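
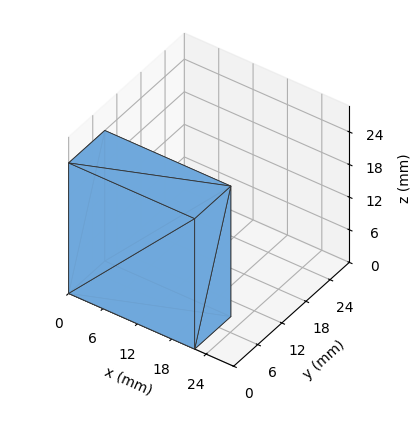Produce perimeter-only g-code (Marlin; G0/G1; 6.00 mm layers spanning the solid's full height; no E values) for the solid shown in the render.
Reading the render: the shape is a rectangular box, roughly 22 × 9 mm footprint and 24 mm tall (dimensions read to the nearest mm from the axis ticks). For the g-code, the solid's height is divided into equal slices at the stated Δz and each level perimeter traced with G1 moves after a G0 lift.

; perimeter-only toolpath
G21 ; units = mm
G90 ; absolute positioning
G28 ; home
; layer 1
G0 Z6.00
G0 X0.00 Y0.00
G1 X22.00 Y0.00
G1 X22.00 Y9.00
G1 X0.00 Y9.00
G1 X0.00 Y0.00
; layer 2
G0 Z12.00
G0 X0.00 Y0.00
G1 X22.00 Y0.00
G1 X22.00 Y9.00
G1 X0.00 Y9.00
G1 X0.00 Y0.00
; layer 3
G0 Z18.00
G0 X0.00 Y0.00
G1 X22.00 Y0.00
G1 X22.00 Y9.00
G1 X0.00 Y9.00
G1 X0.00 Y0.00
; layer 4
G0 Z24.00
G0 X0.00 Y0.00
G1 X22.00 Y0.00
G1 X22.00 Y9.00
G1 X0.00 Y9.00
G1 X0.00 Y0.00
M2 ; end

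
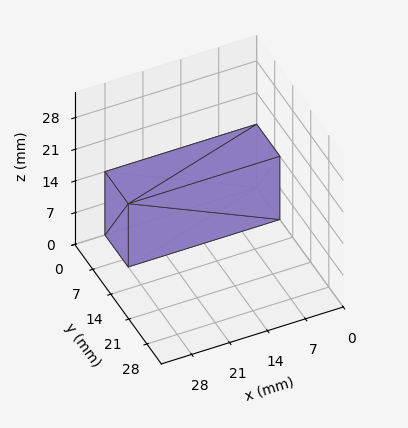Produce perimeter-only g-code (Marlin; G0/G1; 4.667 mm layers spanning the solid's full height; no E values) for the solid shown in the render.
Reading the render: the shape is a rectangular box, roughly 28 × 9 mm footprint and 14 mm tall (dimensions read to the nearest mm from the axis ticks). For the g-code, the solid's height is divided into equal slices at the stated Δz and each level perimeter traced with G1 moves after a G0 lift.

; perimeter-only toolpath
G21 ; units = mm
G90 ; absolute positioning
G28 ; home
; layer 1
G0 Z4.667
G0 X0.000 Y0.000
G1 X28.000 Y0.000
G1 X28.000 Y9.000
G1 X0.000 Y9.000
G1 X0.000 Y0.000
; layer 2
G0 Z9.333
G0 X0.000 Y0.000
G1 X28.000 Y0.000
G1 X28.000 Y9.000
G1 X0.000 Y9.000
G1 X0.000 Y0.000
; layer 3
G0 Z14.000
G0 X0.000 Y0.000
G1 X28.000 Y0.000
G1 X28.000 Y9.000
G1 X0.000 Y9.000
G1 X0.000 Y0.000
M2 ; end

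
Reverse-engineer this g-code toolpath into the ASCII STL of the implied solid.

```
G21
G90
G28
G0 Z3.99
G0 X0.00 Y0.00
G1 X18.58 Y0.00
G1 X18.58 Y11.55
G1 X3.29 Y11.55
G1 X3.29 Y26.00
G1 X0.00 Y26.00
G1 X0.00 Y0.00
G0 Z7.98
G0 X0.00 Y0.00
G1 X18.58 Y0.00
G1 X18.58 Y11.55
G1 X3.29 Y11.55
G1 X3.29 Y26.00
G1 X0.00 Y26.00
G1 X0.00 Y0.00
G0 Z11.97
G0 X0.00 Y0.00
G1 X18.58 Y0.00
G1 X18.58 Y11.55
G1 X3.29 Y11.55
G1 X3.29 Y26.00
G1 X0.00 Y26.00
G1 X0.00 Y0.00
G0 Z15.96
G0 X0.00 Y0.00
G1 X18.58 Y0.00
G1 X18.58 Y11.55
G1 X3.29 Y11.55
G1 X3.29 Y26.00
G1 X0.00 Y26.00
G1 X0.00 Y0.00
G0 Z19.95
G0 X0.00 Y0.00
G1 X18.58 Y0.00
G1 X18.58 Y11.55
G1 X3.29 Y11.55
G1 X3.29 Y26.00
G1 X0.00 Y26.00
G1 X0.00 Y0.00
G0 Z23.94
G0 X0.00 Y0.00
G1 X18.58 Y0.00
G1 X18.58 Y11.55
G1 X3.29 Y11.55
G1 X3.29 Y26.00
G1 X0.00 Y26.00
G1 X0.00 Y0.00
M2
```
solid part
  facet normal 0.0000 0.0000 -1.0000
    outer loop
      vertex 18.58 11.55 0.00
      vertex 18.58 0.00 0.00
      vertex 0.00 0.00 0.00
    endloop
  endfacet
  facet normal 0.0000 0.0000 -1.0000
    outer loop
      vertex 3.29 11.55 0.00
      vertex 18.58 11.55 0.00
      vertex 0.00 0.00 0.00
    endloop
  endfacet
  facet normal 0.0000 0.0000 -1.0000
    outer loop
      vertex 3.29 26.00 0.00
      vertex 3.29 11.55 0.00
      vertex 0.00 0.00 0.00
    endloop
  endfacet
  facet normal 0.0000 0.0000 -1.0000
    outer loop
      vertex 0.00 26.00 0.00
      vertex 3.29 26.00 0.00
      vertex 0.00 0.00 0.00
    endloop
  endfacet
  facet normal 0.0000 0.0000 1.0000
    outer loop
      vertex 0.00 0.00 23.94
      vertex 18.58 0.00 23.94
      vertex 18.58 11.55 23.94
    endloop
  endfacet
  facet normal 0.0000 0.0000 1.0000
    outer loop
      vertex 0.00 0.00 23.94
      vertex 18.58 11.55 23.94
      vertex 3.29 11.55 23.94
    endloop
  endfacet
  facet normal 0.0000 0.0000 1.0000
    outer loop
      vertex 0.00 0.00 23.94
      vertex 3.29 11.55 23.94
      vertex 3.29 26.00 23.94
    endloop
  endfacet
  facet normal 0.0000 0.0000 1.0000
    outer loop
      vertex 0.00 0.00 23.94
      vertex 3.29 26.00 23.94
      vertex 0.00 26.00 23.94
    endloop
  endfacet
  facet normal 0.0000 -1.0000 0.0000
    outer loop
      vertex 0.00 0.00 0.00
      vertex 18.58 0.00 0.00
      vertex 18.58 0.00 23.94
    endloop
  endfacet
  facet normal 0.0000 -1.0000 0.0000
    outer loop
      vertex 0.00 0.00 0.00
      vertex 18.58 0.00 23.94
      vertex 0.00 0.00 23.94
    endloop
  endfacet
  facet normal 1.0000 0.0000 0.0000
    outer loop
      vertex 18.58 0.00 0.00
      vertex 18.58 11.55 0.00
      vertex 18.58 11.55 23.94
    endloop
  endfacet
  facet normal 1.0000 0.0000 0.0000
    outer loop
      vertex 18.58 0.00 0.00
      vertex 18.58 11.55 23.94
      vertex 18.58 0.00 23.94
    endloop
  endfacet
  facet normal 0.0000 1.0000 0.0000
    outer loop
      vertex 18.58 11.55 0.00
      vertex 3.29 11.55 0.00
      vertex 3.29 11.55 23.94
    endloop
  endfacet
  facet normal 0.0000 1.0000 0.0000
    outer loop
      vertex 18.58 11.55 0.00
      vertex 3.29 11.55 23.94
      vertex 18.58 11.55 23.94
    endloop
  endfacet
  facet normal 1.0000 0.0000 0.0000
    outer loop
      vertex 3.29 11.55 0.00
      vertex 3.29 26.00 0.00
      vertex 3.29 26.00 23.94
    endloop
  endfacet
  facet normal 1.0000 0.0000 0.0000
    outer loop
      vertex 3.29 11.55 0.00
      vertex 3.29 26.00 23.94
      vertex 3.29 11.55 23.94
    endloop
  endfacet
  facet normal 0.0000 1.0000 0.0000
    outer loop
      vertex 3.29 26.00 0.00
      vertex 0.00 26.00 0.00
      vertex 0.00 26.00 23.94
    endloop
  endfacet
  facet normal 0.0000 1.0000 0.0000
    outer loop
      vertex 3.29 26.00 0.00
      vertex 0.00 26.00 23.94
      vertex 3.29 26.00 23.94
    endloop
  endfacet
  facet normal -1.0000 0.0000 0.0000
    outer loop
      vertex 0.00 26.00 0.00
      vertex 0.00 0.00 0.00
      vertex 0.00 0.00 23.94
    endloop
  endfacet
  facet normal -1.0000 0.0000 0.0000
    outer loop
      vertex 0.00 26.00 0.00
      vertex 0.00 0.00 23.94
      vertex 0.00 26.00 23.94
    endloop
  endfacet
endsolid part

The G0 Z moves step by Δz≈3.99 mm. Every layer's G1 loop is the same polygon, so the solid is a straight extrusion of it from z=0 to z≈23.9. Closing with flat bottom and top caps and triangulating gives 20 facets — an L-shaped prism: outer 18.6 × 26 mm, arm thicknesses ≈ 11.6 mm (horizontal) and 3.29 mm (vertical), extruded 23.9 mm in z.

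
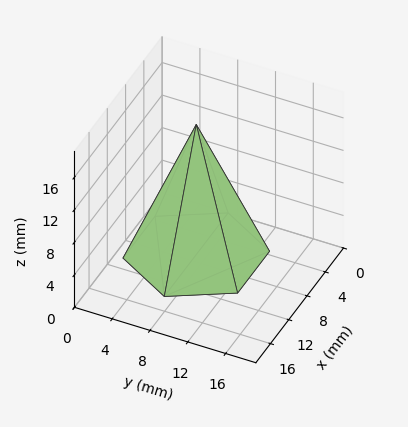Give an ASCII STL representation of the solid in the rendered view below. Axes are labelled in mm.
Reading the render: the shape is a regular 6-sided pyramid, base circumscribed radius ≈ 7 mm, apex at z ≈ 16 mm (dimensions read to the nearest mm from the axis ticks). For the STL, each face is triangulated and given an outward normal.

solid part
  facet normal 0.0000 0.0000 -1.0000
    outer loop
      vertex 3.500 13.062 0.000
      vertex 10.500 13.062 0.000
      vertex 14.000 7.000 0.000
    endloop
  endfacet
  facet normal 0.0000 0.0000 -1.0000
    outer loop
      vertex 0.000 7.000 0.000
      vertex 3.500 13.062 0.000
      vertex 14.000 7.000 0.000
    endloop
  endfacet
  facet normal 0.0000 0.0000 -1.0000
    outer loop
      vertex 3.500 0.938 0.000
      vertex 0.000 7.000 0.000
      vertex 14.000 7.000 0.000
    endloop
  endfacet
  facet normal 0.0000 0.0000 -1.0000
    outer loop
      vertex 10.500 0.938 0.000
      vertex 3.500 0.938 0.000
      vertex 14.000 7.000 0.000
    endloop
  endfacet
  facet normal 0.8098 0.4676 0.3543
    outer loop
      vertex 14.000 7.000 0.000
      vertex 10.500 13.062 0.000
      vertex 7.000 7.000 16.000
    endloop
  endfacet
  facet normal 0.0000 0.9351 0.3543
    outer loop
      vertex 10.500 13.062 0.000
      vertex 3.500 13.062 0.000
      vertex 7.000 7.000 16.000
    endloop
  endfacet
  facet normal -0.8098 0.4676 0.3543
    outer loop
      vertex 3.500 13.062 0.000
      vertex 0.000 7.000 0.000
      vertex 7.000 7.000 16.000
    endloop
  endfacet
  facet normal -0.8098 -0.4676 0.3543
    outer loop
      vertex 0.000 7.000 0.000
      vertex 3.500 0.938 0.000
      vertex 7.000 7.000 16.000
    endloop
  endfacet
  facet normal 0.0000 -0.9351 0.3543
    outer loop
      vertex 3.500 0.938 0.000
      vertex 10.500 0.938 0.000
      vertex 7.000 7.000 16.000
    endloop
  endfacet
  facet normal 0.8098 -0.4676 0.3543
    outer loop
      vertex 10.500 0.938 0.000
      vertex 14.000 7.000 0.000
      vertex 7.000 7.000 16.000
    endloop
  endfacet
endsolid part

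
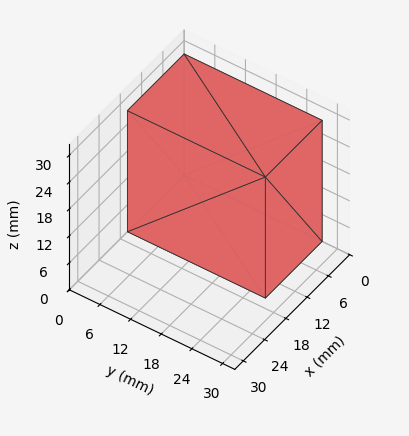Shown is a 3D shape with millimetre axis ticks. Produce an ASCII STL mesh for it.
Reading the render: the shape is a rectangular box, roughly 16 × 27 mm footprint and 27 mm tall (dimensions read to the nearest mm from the axis ticks). For the STL, each face is triangulated and given an outward normal.

solid part
  facet normal 0.0000 0.0000 -1.0000
    outer loop
      vertex 16.0 27.0 0.0
      vertex 16.0 0.0 0.0
      vertex 0.0 0.0 0.0
    endloop
  endfacet
  facet normal 0.0000 0.0000 -1.0000
    outer loop
      vertex 0.0 27.0 0.0
      vertex 16.0 27.0 0.0
      vertex 0.0 0.0 0.0
    endloop
  endfacet
  facet normal 0.0000 0.0000 1.0000
    outer loop
      vertex 0.0 0.0 27.0
      vertex 16.0 0.0 27.0
      vertex 16.0 27.0 27.0
    endloop
  endfacet
  facet normal 0.0000 0.0000 1.0000
    outer loop
      vertex 0.0 0.0 27.0
      vertex 16.0 27.0 27.0
      vertex 0.0 27.0 27.0
    endloop
  endfacet
  facet normal 0.0000 -1.0000 0.0000
    outer loop
      vertex 0.0 0.0 0.0
      vertex 16.0 0.0 0.0
      vertex 16.0 0.0 27.0
    endloop
  endfacet
  facet normal 0.0000 -1.0000 0.0000
    outer loop
      vertex 0.0 0.0 0.0
      vertex 16.0 0.0 27.0
      vertex 0.0 0.0 27.0
    endloop
  endfacet
  facet normal 0.0000 1.0000 0.0000
    outer loop
      vertex 16.0 27.0 27.0
      vertex 16.0 27.0 0.0
      vertex 0.0 27.0 0.0
    endloop
  endfacet
  facet normal 0.0000 1.0000 0.0000
    outer loop
      vertex 0.0 27.0 27.0
      vertex 16.0 27.0 27.0
      vertex 0.0 27.0 0.0
    endloop
  endfacet
  facet normal -1.0000 0.0000 0.0000
    outer loop
      vertex 0.0 27.0 27.0
      vertex 0.0 27.0 0.0
      vertex 0.0 0.0 0.0
    endloop
  endfacet
  facet normal -1.0000 0.0000 0.0000
    outer loop
      vertex 0.0 0.0 27.0
      vertex 0.0 27.0 27.0
      vertex 0.0 0.0 0.0
    endloop
  endfacet
  facet normal 1.0000 0.0000 0.0000
    outer loop
      vertex 16.0 0.0 0.0
      vertex 16.0 27.0 0.0
      vertex 16.0 27.0 27.0
    endloop
  endfacet
  facet normal 1.0000 0.0000 0.0000
    outer loop
      vertex 16.0 0.0 0.0
      vertex 16.0 27.0 27.0
      vertex 16.0 0.0 27.0
    endloop
  endfacet
endsolid part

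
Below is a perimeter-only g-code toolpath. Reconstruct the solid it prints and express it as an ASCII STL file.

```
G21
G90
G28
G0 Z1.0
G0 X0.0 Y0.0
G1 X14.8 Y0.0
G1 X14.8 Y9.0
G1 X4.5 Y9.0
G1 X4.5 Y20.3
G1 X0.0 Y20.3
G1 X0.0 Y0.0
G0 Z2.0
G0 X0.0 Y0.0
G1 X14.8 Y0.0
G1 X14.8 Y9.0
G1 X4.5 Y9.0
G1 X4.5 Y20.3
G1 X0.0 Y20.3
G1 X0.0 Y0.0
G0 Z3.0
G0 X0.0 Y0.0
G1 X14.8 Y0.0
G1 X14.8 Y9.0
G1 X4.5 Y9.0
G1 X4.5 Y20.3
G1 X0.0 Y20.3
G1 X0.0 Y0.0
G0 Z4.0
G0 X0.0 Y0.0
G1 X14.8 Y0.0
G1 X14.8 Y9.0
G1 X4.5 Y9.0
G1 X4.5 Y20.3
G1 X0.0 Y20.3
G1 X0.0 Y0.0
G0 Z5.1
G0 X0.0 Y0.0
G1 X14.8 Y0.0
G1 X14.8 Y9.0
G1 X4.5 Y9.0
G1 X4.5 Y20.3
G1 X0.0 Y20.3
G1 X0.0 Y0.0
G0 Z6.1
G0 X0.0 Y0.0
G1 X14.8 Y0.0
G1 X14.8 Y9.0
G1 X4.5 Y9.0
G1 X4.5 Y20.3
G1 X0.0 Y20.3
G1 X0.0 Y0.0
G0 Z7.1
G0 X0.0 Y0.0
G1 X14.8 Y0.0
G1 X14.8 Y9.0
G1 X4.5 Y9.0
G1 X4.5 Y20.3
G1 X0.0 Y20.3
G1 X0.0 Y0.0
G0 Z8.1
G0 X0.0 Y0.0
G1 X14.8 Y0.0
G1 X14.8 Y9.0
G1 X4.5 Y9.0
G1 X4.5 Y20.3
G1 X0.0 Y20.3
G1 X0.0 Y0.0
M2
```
solid part
  facet normal 0.0000 0.0000 -1.0000
    outer loop
      vertex 14.8 9.0 0.0
      vertex 14.8 0.0 0.0
      vertex 0.0 0.0 0.0
    endloop
  endfacet
  facet normal 0.0000 0.0000 -1.0000
    outer loop
      vertex 4.5 9.0 0.0
      vertex 14.8 9.0 0.0
      vertex 0.0 0.0 0.0
    endloop
  endfacet
  facet normal 0.0000 0.0000 -1.0000
    outer loop
      vertex 4.5 20.3 0.0
      vertex 4.5 9.0 0.0
      vertex 0.0 0.0 0.0
    endloop
  endfacet
  facet normal 0.0000 0.0000 -1.0000
    outer loop
      vertex 0.0 20.3 0.0
      vertex 4.5 20.3 0.0
      vertex 0.0 0.0 0.0
    endloop
  endfacet
  facet normal 0.0000 0.0000 1.0000
    outer loop
      vertex 0.0 0.0 8.1
      vertex 14.8 0.0 8.1
      vertex 14.8 9.0 8.1
    endloop
  endfacet
  facet normal 0.0000 0.0000 1.0000
    outer loop
      vertex 0.0 0.0 8.1
      vertex 14.8 9.0 8.1
      vertex 4.5 9.0 8.1
    endloop
  endfacet
  facet normal 0.0000 0.0000 1.0000
    outer loop
      vertex 0.0 0.0 8.1
      vertex 4.5 9.0 8.1
      vertex 4.5 20.3 8.1
    endloop
  endfacet
  facet normal 0.0000 0.0000 1.0000
    outer loop
      vertex 0.0 0.0 8.1
      vertex 4.5 20.3 8.1
      vertex 0.0 20.3 8.1
    endloop
  endfacet
  facet normal 0.0000 -1.0000 0.0000
    outer loop
      vertex 0.0 0.0 0.0
      vertex 14.8 0.0 0.0
      vertex 14.8 0.0 8.1
    endloop
  endfacet
  facet normal 0.0000 -1.0000 0.0000
    outer loop
      vertex 0.0 0.0 0.0
      vertex 14.8 0.0 8.1
      vertex 0.0 0.0 8.1
    endloop
  endfacet
  facet normal 1.0000 0.0000 0.0000
    outer loop
      vertex 14.8 0.0 0.0
      vertex 14.8 9.0 0.0
      vertex 14.8 9.0 8.1
    endloop
  endfacet
  facet normal 1.0000 0.0000 0.0000
    outer loop
      vertex 14.8 0.0 0.0
      vertex 14.8 9.0 8.1
      vertex 14.8 0.0 8.1
    endloop
  endfacet
  facet normal 0.0000 1.0000 0.0000
    outer loop
      vertex 14.8 9.0 0.0
      vertex 4.5 9.0 0.0
      vertex 4.5 9.0 8.1
    endloop
  endfacet
  facet normal 0.0000 1.0000 0.0000
    outer loop
      vertex 14.8 9.0 0.0
      vertex 4.5 9.0 8.1
      vertex 14.8 9.0 8.1
    endloop
  endfacet
  facet normal 1.0000 0.0000 0.0000
    outer loop
      vertex 4.5 9.0 0.0
      vertex 4.5 20.3 0.0
      vertex 4.5 20.3 8.1
    endloop
  endfacet
  facet normal 1.0000 0.0000 0.0000
    outer loop
      vertex 4.5 9.0 0.0
      vertex 4.5 20.3 8.1
      vertex 4.5 9.0 8.1
    endloop
  endfacet
  facet normal 0.0000 1.0000 0.0000
    outer loop
      vertex 4.5 20.3 0.0
      vertex 0.0 20.3 0.0
      vertex 0.0 20.3 8.1
    endloop
  endfacet
  facet normal 0.0000 1.0000 0.0000
    outer loop
      vertex 4.5 20.3 0.0
      vertex 0.0 20.3 8.1
      vertex 4.5 20.3 8.1
    endloop
  endfacet
  facet normal -1.0000 0.0000 0.0000
    outer loop
      vertex 0.0 20.3 0.0
      vertex 0.0 0.0 0.0
      vertex 0.0 0.0 8.1
    endloop
  endfacet
  facet normal -1.0000 0.0000 0.0000
    outer loop
      vertex 0.0 20.3 0.0
      vertex 0.0 0.0 8.1
      vertex 0.0 20.3 8.1
    endloop
  endfacet
endsolid part

The G0 Z moves step by Δz≈1.0 mm. Every layer's G1 loop is the same polygon, so the solid is a straight extrusion of it from z=0 to z≈8.1. Closing with flat bottom and top caps and triangulating gives 20 facets — an L-shaped prism: outer 14.8 × 20.3 mm, arm thicknesses ≈ 9 mm (horizontal) and 4.5 mm (vertical), extruded 8.1 mm in z.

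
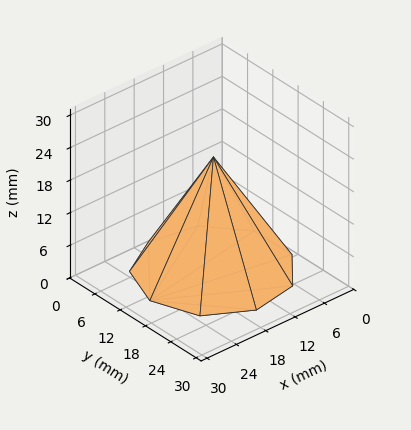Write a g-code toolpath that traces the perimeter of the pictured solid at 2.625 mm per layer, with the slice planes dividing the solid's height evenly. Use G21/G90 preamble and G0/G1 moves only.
Reading the render: the shape is a regular 9-sided pyramid, base circumscribed radius ≈ 13 mm, apex at z ≈ 21 mm (dimensions read to the nearest mm from the axis ticks). For the g-code, the solid's height is divided into equal slices at the stated Δz and each level perimeter traced with G1 moves after a G0 lift.

; perimeter-only toolpath
G21 ; units = mm
G90 ; absolute positioning
G28 ; home
; layer 1
G0 Z2.625
G0 X24.375 Y13.000
G1 X21.714 Y20.312
G1 X14.975 Y24.203
G1 X7.312 Y22.851
G1 X2.311 Y16.890
G1 X2.311 Y9.110
G1 X7.312 Y3.149
G1 X14.975 Y1.797
G1 X21.714 Y5.689
G1 X24.375 Y13.000
; layer 2
G0 Z5.250
G0 X22.750 Y13.000
G1 X20.469 Y19.267
G1 X14.693 Y22.602
G1 X8.125 Y21.444
G1 X3.838 Y16.335
G1 X3.838 Y9.665
G1 X8.125 Y4.556
G1 X14.693 Y3.398
G1 X20.469 Y6.733
G1 X22.750 Y13.000
; layer 3
G0 Z7.875
G0 X21.125 Y13.000
G1 X19.224 Y18.223
G1 X14.411 Y21.002
G1 X8.938 Y20.036
G1 X5.365 Y15.779
G1 X5.365 Y10.221
G1 X8.938 Y5.964
G1 X14.411 Y4.998
G1 X19.224 Y7.777
G1 X21.125 Y13.000
; layer 4
G0 Z10.500
G0 X19.500 Y13.000
G1 X17.980 Y17.178
G1 X14.128 Y19.401
G1 X9.750 Y18.629
G1 X6.892 Y15.223
G1 X6.892 Y10.777
G1 X9.750 Y7.371
G1 X14.128 Y6.598
G1 X17.980 Y8.822
G1 X19.500 Y13.000
; layer 5
G0 Z13.125
G0 X17.875 Y13.000
G1 X16.735 Y16.134
G1 X13.846 Y17.801
G1 X10.562 Y17.222
G1 X8.419 Y14.667
G1 X8.419 Y11.333
G1 X10.562 Y8.778
G1 X13.846 Y8.199
G1 X16.735 Y9.867
G1 X17.875 Y13.000
; layer 6
G0 Z15.750
G0 X16.250 Y13.000
G1 X15.490 Y15.089
G1 X13.564 Y16.201
G1 X11.375 Y15.814
G1 X9.946 Y14.111
G1 X9.946 Y11.889
G1 X11.375 Y10.185
G1 X13.564 Y9.799
G1 X15.490 Y10.911
G1 X16.250 Y13.000
; layer 7
G0 Z18.375
G0 X14.625 Y13.000
G1 X14.245 Y14.044
G1 X13.282 Y14.600
G1 X12.188 Y14.407
G1 X11.473 Y13.556
G1 X11.473 Y12.444
G1 X12.188 Y11.593
G1 X13.282 Y11.400
G1 X14.245 Y11.956
G1 X14.625 Y13.000
M2 ; end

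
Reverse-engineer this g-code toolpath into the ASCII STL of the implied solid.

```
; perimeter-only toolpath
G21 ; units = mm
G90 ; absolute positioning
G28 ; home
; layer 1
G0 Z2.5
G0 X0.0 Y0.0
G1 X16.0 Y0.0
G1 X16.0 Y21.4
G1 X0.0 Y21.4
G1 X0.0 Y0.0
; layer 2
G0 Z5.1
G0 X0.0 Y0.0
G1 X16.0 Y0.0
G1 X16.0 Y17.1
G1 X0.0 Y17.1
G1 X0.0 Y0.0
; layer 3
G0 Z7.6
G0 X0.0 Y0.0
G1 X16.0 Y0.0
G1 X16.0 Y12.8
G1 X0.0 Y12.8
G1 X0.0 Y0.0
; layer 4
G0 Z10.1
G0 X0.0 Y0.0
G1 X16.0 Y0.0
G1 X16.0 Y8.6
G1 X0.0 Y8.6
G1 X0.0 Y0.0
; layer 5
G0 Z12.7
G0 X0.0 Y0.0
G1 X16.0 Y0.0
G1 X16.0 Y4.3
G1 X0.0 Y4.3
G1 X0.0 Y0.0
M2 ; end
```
solid part
  facet normal 0.0000 0.0000 -1.0000
    outer loop
      vertex 16.0 25.7 0.0
      vertex 16.0 0.0 0.0
      vertex 0.0 0.0 0.0
    endloop
  endfacet
  facet normal 0.0000 0.0000 -1.0000
    outer loop
      vertex 0.0 25.7 0.0
      vertex 16.0 25.7 0.0
      vertex 0.0 0.0 0.0
    endloop
  endfacet
  facet normal 0.0000 -1.0000 0.0000
    outer loop
      vertex 0.0 0.0 0.0
      vertex 16.0 0.0 0.0
      vertex 16.0 0.0 15.2
    endloop
  endfacet
  facet normal 0.0000 -1.0000 0.0000
    outer loop
      vertex 0.0 0.0 0.0
      vertex 16.0 0.0 15.2
      vertex 0.0 0.0 15.2
    endloop
  endfacet
  facet normal 0.0000 0.5091 0.8607
    outer loop
      vertex 0.0 0.0 15.2
      vertex 16.0 0.0 15.2
      vertex 16.0 25.7 0.0
    endloop
  endfacet
  facet normal 0.0000 0.5091 0.8607
    outer loop
      vertex 0.0 0.0 15.2
      vertex 16.0 25.7 0.0
      vertex 0.0 25.7 0.0
    endloop
  endfacet
  facet normal -1.0000 0.0000 0.0000
    outer loop
      vertex 0.0 0.0 15.2
      vertex 0.0 25.7 0.0
      vertex 0.0 0.0 0.0
    endloop
  endfacet
  facet normal 1.0000 0.0000 0.0000
    outer loop
      vertex 16.0 0.0 0.0
      vertex 16.0 25.7 0.0
      vertex 16.0 0.0 15.2
    endloop
  endfacet
endsolid part

The G0 Z moves step by Δz≈2.5 mm. The G1 loops shrink linearly with z, so the solid tapers from its base footprint up to z≈15.2. Closing with a flat bottom cap and the tapered top and triangulating gives 8 facets — a wedge (ramp): 16 × 25.7 mm base, rising to 15.2 mm along the y=0 edge and sloping linearly to z=0 at y=25.7.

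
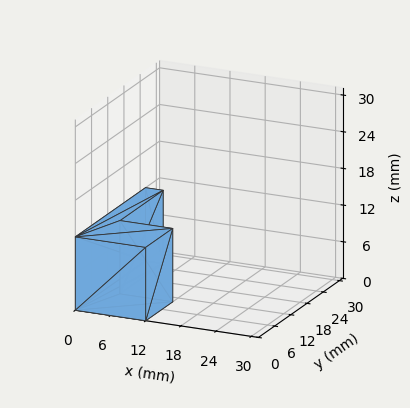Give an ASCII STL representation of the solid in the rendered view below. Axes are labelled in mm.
Reading the render: the shape is an L-shaped prism: outer 12 × 26 mm, arm thicknesses ≈ 10 mm (horizontal) and 3 mm (vertical), extruded 12 mm in z (dimensions read to the nearest mm from the axis ticks). For the STL, each face is triangulated and given an outward normal.

solid part
  facet normal 0.0000 0.0000 -1.0000
    outer loop
      vertex 12.000 10.000 0.000
      vertex 12.000 0.000 0.000
      vertex 0.000 0.000 0.000
    endloop
  endfacet
  facet normal 0.0000 0.0000 -1.0000
    outer loop
      vertex 3.000 10.000 0.000
      vertex 12.000 10.000 0.000
      vertex 0.000 0.000 0.000
    endloop
  endfacet
  facet normal 0.0000 0.0000 -1.0000
    outer loop
      vertex 3.000 26.000 0.000
      vertex 3.000 10.000 0.000
      vertex 0.000 0.000 0.000
    endloop
  endfacet
  facet normal 0.0000 0.0000 -1.0000
    outer loop
      vertex 0.000 26.000 0.000
      vertex 3.000 26.000 0.000
      vertex 0.000 0.000 0.000
    endloop
  endfacet
  facet normal 0.0000 0.0000 1.0000
    outer loop
      vertex 0.000 0.000 12.000
      vertex 12.000 0.000 12.000
      vertex 12.000 10.000 12.000
    endloop
  endfacet
  facet normal 0.0000 0.0000 1.0000
    outer loop
      vertex 0.000 0.000 12.000
      vertex 12.000 10.000 12.000
      vertex 3.000 10.000 12.000
    endloop
  endfacet
  facet normal 0.0000 0.0000 1.0000
    outer loop
      vertex 0.000 0.000 12.000
      vertex 3.000 10.000 12.000
      vertex 3.000 26.000 12.000
    endloop
  endfacet
  facet normal 0.0000 0.0000 1.0000
    outer loop
      vertex 0.000 0.000 12.000
      vertex 3.000 26.000 12.000
      vertex 0.000 26.000 12.000
    endloop
  endfacet
  facet normal 0.0000 -1.0000 0.0000
    outer loop
      vertex 0.000 0.000 0.000
      vertex 12.000 0.000 0.000
      vertex 12.000 0.000 12.000
    endloop
  endfacet
  facet normal 0.0000 -1.0000 0.0000
    outer loop
      vertex 0.000 0.000 0.000
      vertex 12.000 0.000 12.000
      vertex 0.000 0.000 12.000
    endloop
  endfacet
  facet normal 1.0000 0.0000 0.0000
    outer loop
      vertex 12.000 0.000 0.000
      vertex 12.000 10.000 0.000
      vertex 12.000 10.000 12.000
    endloop
  endfacet
  facet normal 1.0000 0.0000 0.0000
    outer loop
      vertex 12.000 0.000 0.000
      vertex 12.000 10.000 12.000
      vertex 12.000 0.000 12.000
    endloop
  endfacet
  facet normal 0.0000 1.0000 0.0000
    outer loop
      vertex 12.000 10.000 0.000
      vertex 3.000 10.000 0.000
      vertex 3.000 10.000 12.000
    endloop
  endfacet
  facet normal 0.0000 1.0000 0.0000
    outer loop
      vertex 12.000 10.000 0.000
      vertex 3.000 10.000 12.000
      vertex 12.000 10.000 12.000
    endloop
  endfacet
  facet normal 1.0000 0.0000 0.0000
    outer loop
      vertex 3.000 10.000 0.000
      vertex 3.000 26.000 0.000
      vertex 3.000 26.000 12.000
    endloop
  endfacet
  facet normal 1.0000 0.0000 0.0000
    outer loop
      vertex 3.000 10.000 0.000
      vertex 3.000 26.000 12.000
      vertex 3.000 10.000 12.000
    endloop
  endfacet
  facet normal 0.0000 1.0000 0.0000
    outer loop
      vertex 3.000 26.000 0.000
      vertex 0.000 26.000 0.000
      vertex 0.000 26.000 12.000
    endloop
  endfacet
  facet normal 0.0000 1.0000 0.0000
    outer loop
      vertex 3.000 26.000 0.000
      vertex 0.000 26.000 12.000
      vertex 3.000 26.000 12.000
    endloop
  endfacet
  facet normal -1.0000 0.0000 0.0000
    outer loop
      vertex 0.000 26.000 0.000
      vertex 0.000 0.000 0.000
      vertex 0.000 0.000 12.000
    endloop
  endfacet
  facet normal -1.0000 0.0000 0.0000
    outer loop
      vertex 0.000 26.000 0.000
      vertex 0.000 0.000 12.000
      vertex 0.000 26.000 12.000
    endloop
  endfacet
endsolid part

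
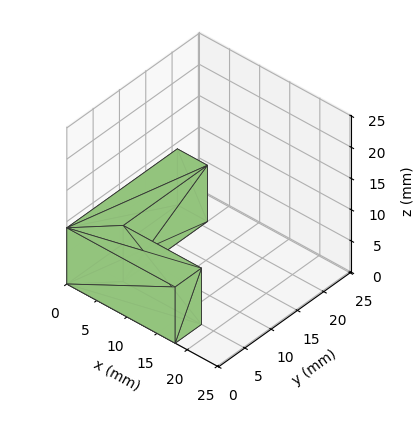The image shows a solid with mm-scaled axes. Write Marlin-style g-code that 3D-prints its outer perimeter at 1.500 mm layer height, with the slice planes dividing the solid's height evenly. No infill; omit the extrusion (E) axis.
Reading the render: the shape is an L-shaped prism: outer 18 × 21 mm, arm thicknesses ≈ 5 mm (horizontal) and 5 mm (vertical), extruded 9 mm in z (dimensions read to the nearest mm from the axis ticks). For the g-code, the solid's height is divided into equal slices at the stated Δz and each level perimeter traced with G1 moves after a G0 lift.

; perimeter-only toolpath
G21 ; units = mm
G90 ; absolute positioning
G28 ; home
; layer 1
G0 Z1.500
G0 X0.000 Y0.000
G1 X18.000 Y0.000
G1 X18.000 Y5.000
G1 X5.000 Y5.000
G1 X5.000 Y21.000
G1 X0.000 Y21.000
G1 X0.000 Y0.000
; layer 2
G0 Z3.000
G0 X0.000 Y0.000
G1 X18.000 Y0.000
G1 X18.000 Y5.000
G1 X5.000 Y5.000
G1 X5.000 Y21.000
G1 X0.000 Y21.000
G1 X0.000 Y0.000
; layer 3
G0 Z4.500
G0 X0.000 Y0.000
G1 X18.000 Y0.000
G1 X18.000 Y5.000
G1 X5.000 Y5.000
G1 X5.000 Y21.000
G1 X0.000 Y21.000
G1 X0.000 Y0.000
; layer 4
G0 Z6.000
G0 X0.000 Y0.000
G1 X18.000 Y0.000
G1 X18.000 Y5.000
G1 X5.000 Y5.000
G1 X5.000 Y21.000
G1 X0.000 Y21.000
G1 X0.000 Y0.000
; layer 5
G0 Z7.500
G0 X0.000 Y0.000
G1 X18.000 Y0.000
G1 X18.000 Y5.000
G1 X5.000 Y5.000
G1 X5.000 Y21.000
G1 X0.000 Y21.000
G1 X0.000 Y0.000
; layer 6
G0 Z9.000
G0 X0.000 Y0.000
G1 X18.000 Y0.000
G1 X18.000 Y5.000
G1 X5.000 Y5.000
G1 X5.000 Y21.000
G1 X0.000 Y21.000
G1 X0.000 Y0.000
M2 ; end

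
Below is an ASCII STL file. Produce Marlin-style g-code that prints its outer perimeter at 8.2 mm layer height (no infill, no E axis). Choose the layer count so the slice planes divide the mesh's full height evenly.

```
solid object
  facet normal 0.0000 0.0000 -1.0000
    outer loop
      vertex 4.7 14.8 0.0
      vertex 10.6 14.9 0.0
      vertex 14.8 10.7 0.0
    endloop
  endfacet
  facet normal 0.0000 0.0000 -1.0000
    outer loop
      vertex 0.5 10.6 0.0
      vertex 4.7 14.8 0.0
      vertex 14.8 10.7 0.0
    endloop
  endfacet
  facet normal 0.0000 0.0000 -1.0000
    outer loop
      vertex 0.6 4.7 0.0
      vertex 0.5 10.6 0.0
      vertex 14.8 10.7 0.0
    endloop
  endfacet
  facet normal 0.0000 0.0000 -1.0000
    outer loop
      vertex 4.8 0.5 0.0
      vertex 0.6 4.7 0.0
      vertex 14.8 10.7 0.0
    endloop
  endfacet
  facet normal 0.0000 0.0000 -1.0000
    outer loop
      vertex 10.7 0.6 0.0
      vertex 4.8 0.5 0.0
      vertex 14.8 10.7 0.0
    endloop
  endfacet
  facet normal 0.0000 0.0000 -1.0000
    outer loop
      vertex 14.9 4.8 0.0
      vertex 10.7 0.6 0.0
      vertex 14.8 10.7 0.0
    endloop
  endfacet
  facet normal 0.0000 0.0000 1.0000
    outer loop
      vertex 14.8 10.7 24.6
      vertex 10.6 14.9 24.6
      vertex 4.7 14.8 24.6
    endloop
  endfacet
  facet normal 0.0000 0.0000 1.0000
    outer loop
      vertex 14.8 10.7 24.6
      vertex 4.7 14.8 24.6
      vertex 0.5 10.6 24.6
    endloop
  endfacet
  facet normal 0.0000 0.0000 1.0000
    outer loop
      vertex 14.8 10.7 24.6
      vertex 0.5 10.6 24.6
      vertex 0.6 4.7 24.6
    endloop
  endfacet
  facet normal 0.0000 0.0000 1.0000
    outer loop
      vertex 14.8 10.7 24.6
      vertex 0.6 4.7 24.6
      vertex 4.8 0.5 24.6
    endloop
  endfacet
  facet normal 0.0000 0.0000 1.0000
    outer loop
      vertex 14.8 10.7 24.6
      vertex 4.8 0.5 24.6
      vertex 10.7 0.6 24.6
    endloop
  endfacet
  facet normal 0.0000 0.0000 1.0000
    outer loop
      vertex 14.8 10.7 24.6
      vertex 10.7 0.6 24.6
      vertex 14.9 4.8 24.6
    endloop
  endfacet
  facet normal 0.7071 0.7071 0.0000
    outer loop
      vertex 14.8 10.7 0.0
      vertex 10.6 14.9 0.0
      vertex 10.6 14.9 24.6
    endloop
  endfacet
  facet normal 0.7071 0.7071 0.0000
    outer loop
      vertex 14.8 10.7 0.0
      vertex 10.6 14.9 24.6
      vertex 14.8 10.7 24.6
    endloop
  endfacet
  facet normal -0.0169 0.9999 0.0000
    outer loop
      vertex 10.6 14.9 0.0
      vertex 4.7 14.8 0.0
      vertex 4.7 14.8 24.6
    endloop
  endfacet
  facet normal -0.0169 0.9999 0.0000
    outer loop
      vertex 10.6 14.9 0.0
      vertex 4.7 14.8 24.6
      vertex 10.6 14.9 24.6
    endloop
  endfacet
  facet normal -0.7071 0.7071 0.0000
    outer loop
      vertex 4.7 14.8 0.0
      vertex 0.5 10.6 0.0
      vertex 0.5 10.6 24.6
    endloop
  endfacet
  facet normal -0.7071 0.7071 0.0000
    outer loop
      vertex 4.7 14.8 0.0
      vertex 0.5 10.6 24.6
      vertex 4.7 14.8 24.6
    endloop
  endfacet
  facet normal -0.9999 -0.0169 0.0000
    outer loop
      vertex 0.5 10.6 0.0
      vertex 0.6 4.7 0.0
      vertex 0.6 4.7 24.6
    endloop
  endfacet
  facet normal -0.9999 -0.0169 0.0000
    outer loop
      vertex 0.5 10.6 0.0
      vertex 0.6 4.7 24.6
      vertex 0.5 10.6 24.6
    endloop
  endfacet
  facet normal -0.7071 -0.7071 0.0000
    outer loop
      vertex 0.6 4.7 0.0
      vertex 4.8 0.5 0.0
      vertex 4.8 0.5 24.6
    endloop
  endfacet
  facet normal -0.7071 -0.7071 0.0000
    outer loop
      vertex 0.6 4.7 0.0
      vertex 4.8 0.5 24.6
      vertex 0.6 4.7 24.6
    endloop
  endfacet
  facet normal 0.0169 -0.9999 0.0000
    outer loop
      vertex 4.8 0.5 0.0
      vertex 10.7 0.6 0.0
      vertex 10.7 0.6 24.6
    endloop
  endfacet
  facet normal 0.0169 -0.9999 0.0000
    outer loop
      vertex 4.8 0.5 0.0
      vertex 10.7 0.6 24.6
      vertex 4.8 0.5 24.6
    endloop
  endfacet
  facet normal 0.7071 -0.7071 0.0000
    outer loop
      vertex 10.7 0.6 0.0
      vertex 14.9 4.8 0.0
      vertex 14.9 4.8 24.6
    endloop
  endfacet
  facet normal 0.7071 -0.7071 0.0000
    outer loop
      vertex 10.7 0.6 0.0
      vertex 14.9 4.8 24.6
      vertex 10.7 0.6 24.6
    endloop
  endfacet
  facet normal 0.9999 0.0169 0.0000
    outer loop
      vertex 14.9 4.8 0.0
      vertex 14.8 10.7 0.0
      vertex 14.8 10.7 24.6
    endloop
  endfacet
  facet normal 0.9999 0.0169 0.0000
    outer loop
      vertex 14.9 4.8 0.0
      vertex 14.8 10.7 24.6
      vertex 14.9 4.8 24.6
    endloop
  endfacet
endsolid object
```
; perimeter-only toolpath
G21 ; units = mm
G90 ; absolute positioning
G28 ; home
; layer 1
G0 Z8.2
G0 X14.8 Y10.7
G1 X10.6 Y14.9
G1 X4.7 Y14.8
G1 X0.5 Y10.6
G1 X0.6 Y4.7
G1 X4.8 Y0.5
G1 X10.7 Y0.6
G1 X14.9 Y4.8
G1 X14.8 Y10.7
; layer 2
G0 Z16.4
G0 X14.8 Y10.7
G1 X10.6 Y14.9
G1 X4.7 Y14.8
G1 X0.5 Y10.6
G1 X0.6 Y4.7
G1 X4.8 Y0.5
G1 X10.7 Y0.6
G1 X14.9 Y4.8
G1 X14.8 Y10.7
; layer 3
G0 Z24.6
G0 X14.8 Y10.7
G1 X10.6 Y14.9
G1 X4.7 Y14.8
G1 X0.5 Y10.6
G1 X0.6 Y4.7
G1 X4.8 Y0.5
G1 X10.7 Y0.6
G1 X14.9 Y4.8
G1 X14.8 Y10.7
M2 ; end

The solid is a regular 8-sided prism (a cylinder approximated with 8 flat sides), circumscribed radius ≈ 7.7 mm, height ≈ 24.6 mm. Slicing at Δz = 8.2 mm — 3 equal slices spanning the solid's height, so layer i sits at z = i·h/3 — gives 3 non-empty perimeters. Each is a 8-segment closed polygon; G0 lifts to the layer z and rapids to the start vertex, then G1 traces the edges.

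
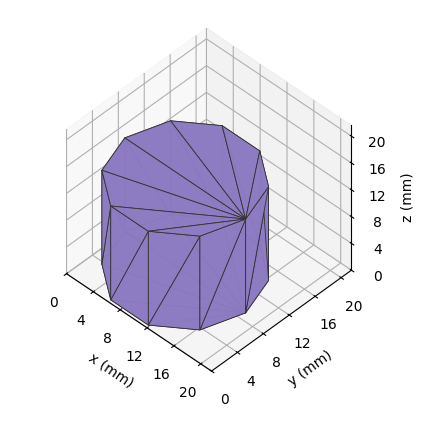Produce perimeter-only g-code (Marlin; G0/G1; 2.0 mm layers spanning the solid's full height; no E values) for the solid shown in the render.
Reading the render: the shape is a regular 10-sided prism (a cylinder approximated with 10 flat sides), circumscribed radius ≈ 9 mm, height ≈ 14 mm (dimensions read to the nearest mm from the axis ticks). For the g-code, the solid's height is divided into equal slices at the stated Δz and each level perimeter traced with G1 moves after a G0 lift.

; perimeter-only toolpath
G21 ; units = mm
G90 ; absolute positioning
G28 ; home
; layer 1
G0 Z2.0
G0 X18.0 Y9.0
G1 X16.3 Y14.3
G1 X11.8 Y17.6
G1 X6.2 Y17.6
G1 X1.7 Y14.3
G1 X0.0 Y9.0
G1 X1.7 Y3.7
G1 X6.2 Y0.4
G1 X11.8 Y0.4
G1 X16.3 Y3.7
G1 X18.0 Y9.0
; layer 2
G0 Z4.0
G0 X18.0 Y9.0
G1 X16.3 Y14.3
G1 X11.8 Y17.6
G1 X6.2 Y17.6
G1 X1.7 Y14.3
G1 X0.0 Y9.0
G1 X1.7 Y3.7
G1 X6.2 Y0.4
G1 X11.8 Y0.4
G1 X16.3 Y3.7
G1 X18.0 Y9.0
; layer 3
G0 Z6.0
G0 X18.0 Y9.0
G1 X16.3 Y14.3
G1 X11.8 Y17.6
G1 X6.2 Y17.6
G1 X1.7 Y14.3
G1 X0.0 Y9.0
G1 X1.7 Y3.7
G1 X6.2 Y0.4
G1 X11.8 Y0.4
G1 X16.3 Y3.7
G1 X18.0 Y9.0
; layer 4
G0 Z8.0
G0 X18.0 Y9.0
G1 X16.3 Y14.3
G1 X11.8 Y17.6
G1 X6.2 Y17.6
G1 X1.7 Y14.3
G1 X0.0 Y9.0
G1 X1.7 Y3.7
G1 X6.2 Y0.4
G1 X11.8 Y0.4
G1 X16.3 Y3.7
G1 X18.0 Y9.0
; layer 5
G0 Z10.0
G0 X18.0 Y9.0
G1 X16.3 Y14.3
G1 X11.8 Y17.6
G1 X6.2 Y17.6
G1 X1.7 Y14.3
G1 X0.0 Y9.0
G1 X1.7 Y3.7
G1 X6.2 Y0.4
G1 X11.8 Y0.4
G1 X16.3 Y3.7
G1 X18.0 Y9.0
; layer 6
G0 Z12.0
G0 X18.0 Y9.0
G1 X16.3 Y14.3
G1 X11.8 Y17.6
G1 X6.2 Y17.6
G1 X1.7 Y14.3
G1 X0.0 Y9.0
G1 X1.7 Y3.7
G1 X6.2 Y0.4
G1 X11.8 Y0.4
G1 X16.3 Y3.7
G1 X18.0 Y9.0
; layer 7
G0 Z14.0
G0 X18.0 Y9.0
G1 X16.3 Y14.3
G1 X11.8 Y17.6
G1 X6.2 Y17.6
G1 X1.7 Y14.3
G1 X0.0 Y9.0
G1 X1.7 Y3.7
G1 X6.2 Y0.4
G1 X11.8 Y0.4
G1 X16.3 Y3.7
G1 X18.0 Y9.0
M2 ; end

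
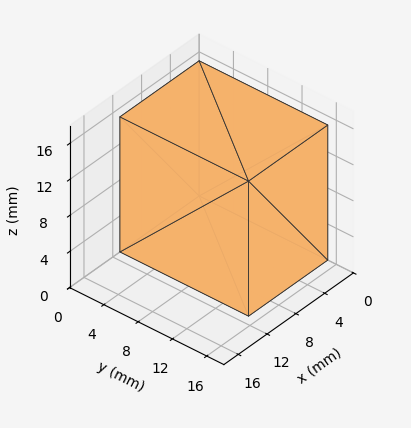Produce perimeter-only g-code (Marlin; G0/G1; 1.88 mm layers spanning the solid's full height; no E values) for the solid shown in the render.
Reading the render: the shape is a rectangular box, roughly 11 × 15 mm footprint and 15 mm tall (dimensions read to the nearest mm from the axis ticks). For the g-code, the solid's height is divided into equal slices at the stated Δz and each level perimeter traced with G1 moves after a G0 lift.

; perimeter-only toolpath
G21 ; units = mm
G90 ; absolute positioning
G28 ; home
; layer 1
G0 Z1.88
G0 X0.00 Y0.00
G1 X11.00 Y0.00
G1 X11.00 Y15.00
G1 X0.00 Y15.00
G1 X0.00 Y0.00
; layer 2
G0 Z3.75
G0 X0.00 Y0.00
G1 X11.00 Y0.00
G1 X11.00 Y15.00
G1 X0.00 Y15.00
G1 X0.00 Y0.00
; layer 3
G0 Z5.62
G0 X0.00 Y0.00
G1 X11.00 Y0.00
G1 X11.00 Y15.00
G1 X0.00 Y15.00
G1 X0.00 Y0.00
; layer 4
G0 Z7.50
G0 X0.00 Y0.00
G1 X11.00 Y0.00
G1 X11.00 Y15.00
G1 X0.00 Y15.00
G1 X0.00 Y0.00
; layer 5
G0 Z9.38
G0 X0.00 Y0.00
G1 X11.00 Y0.00
G1 X11.00 Y15.00
G1 X0.00 Y15.00
G1 X0.00 Y0.00
; layer 6
G0 Z11.25
G0 X0.00 Y0.00
G1 X11.00 Y0.00
G1 X11.00 Y15.00
G1 X0.00 Y15.00
G1 X0.00 Y0.00
; layer 7
G0 Z13.12
G0 X0.00 Y0.00
G1 X11.00 Y0.00
G1 X11.00 Y15.00
G1 X0.00 Y15.00
G1 X0.00 Y0.00
; layer 8
G0 Z15.00
G0 X0.00 Y0.00
G1 X11.00 Y0.00
G1 X11.00 Y15.00
G1 X0.00 Y15.00
G1 X0.00 Y0.00
M2 ; end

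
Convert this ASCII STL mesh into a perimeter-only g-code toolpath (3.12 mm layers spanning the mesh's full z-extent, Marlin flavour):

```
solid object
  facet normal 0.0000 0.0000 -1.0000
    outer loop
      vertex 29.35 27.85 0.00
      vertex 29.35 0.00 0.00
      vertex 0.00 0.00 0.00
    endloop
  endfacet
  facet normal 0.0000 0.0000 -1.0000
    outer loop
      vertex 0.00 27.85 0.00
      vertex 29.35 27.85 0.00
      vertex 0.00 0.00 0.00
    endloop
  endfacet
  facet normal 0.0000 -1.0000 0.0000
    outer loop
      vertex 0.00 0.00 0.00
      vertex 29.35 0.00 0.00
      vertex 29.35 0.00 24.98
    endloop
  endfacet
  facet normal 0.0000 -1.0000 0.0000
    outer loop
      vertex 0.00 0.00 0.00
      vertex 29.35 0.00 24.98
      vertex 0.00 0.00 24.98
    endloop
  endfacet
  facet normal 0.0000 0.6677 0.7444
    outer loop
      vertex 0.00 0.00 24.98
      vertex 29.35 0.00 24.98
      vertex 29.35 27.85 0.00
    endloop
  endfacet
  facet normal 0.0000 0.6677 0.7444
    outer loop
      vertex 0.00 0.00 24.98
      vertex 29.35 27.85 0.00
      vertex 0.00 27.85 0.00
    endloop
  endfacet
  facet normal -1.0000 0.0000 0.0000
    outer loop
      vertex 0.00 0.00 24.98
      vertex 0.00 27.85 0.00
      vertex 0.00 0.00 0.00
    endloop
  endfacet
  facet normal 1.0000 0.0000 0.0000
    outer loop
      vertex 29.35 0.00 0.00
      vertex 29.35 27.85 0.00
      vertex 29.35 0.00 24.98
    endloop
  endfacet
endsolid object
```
; perimeter-only toolpath
G21 ; units = mm
G90 ; absolute positioning
G28 ; home
; layer 1
G0 Z3.12
G0 X0.00 Y0.00
G1 X29.35 Y0.00
G1 X29.35 Y24.37
G1 X0.00 Y24.37
G1 X0.00 Y0.00
; layer 2
G0 Z6.25
G0 X0.00 Y0.00
G1 X29.35 Y0.00
G1 X29.35 Y20.89
G1 X0.00 Y20.89
G1 X0.00 Y0.00
; layer 3
G0 Z9.37
G0 X0.00 Y0.00
G1 X29.35 Y0.00
G1 X29.35 Y17.41
G1 X0.00 Y17.41
G1 X0.00 Y0.00
; layer 4
G0 Z12.49
G0 X0.00 Y0.00
G1 X29.35 Y0.00
G1 X29.35 Y13.93
G1 X0.00 Y13.93
G1 X0.00 Y0.00
; layer 5
G0 Z15.61
G0 X0.00 Y0.00
G1 X29.35 Y0.00
G1 X29.35 Y10.44
G1 X0.00 Y10.44
G1 X0.00 Y0.00
; layer 6
G0 Z18.73
G0 X0.00 Y0.00
G1 X29.35 Y0.00
G1 X29.35 Y6.96
G1 X0.00 Y6.96
G1 X0.00 Y0.00
; layer 7
G0 Z21.86
G0 X0.00 Y0.00
G1 X29.35 Y0.00
G1 X29.35 Y3.48
G1 X0.00 Y3.48
G1 X0.00 Y0.00
M2 ; end

The solid is a wedge (ramp): 29.4 × 27.9 mm base, rising to 25 mm along the y=0 edge and sloping linearly to z=0 at y=27.9. Slicing at Δz = 3.12 mm — 8 equal slices spanning the solid's height, so layer i sits at z = i·h/8 — gives 7 non-empty perimeters. Each is a 4-segment closed polygon; G0 lifts to the layer z and rapids to the start vertex, then G1 traces the edges. The cross-section shrinks linearly with z (the slice at the apex is degenerate and omitted).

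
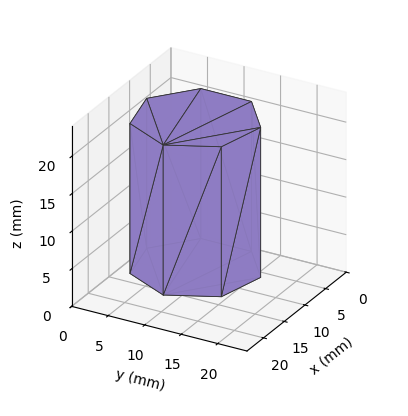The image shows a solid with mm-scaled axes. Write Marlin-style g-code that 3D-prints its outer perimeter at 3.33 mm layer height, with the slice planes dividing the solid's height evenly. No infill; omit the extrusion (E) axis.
Reading the render: the shape is a regular 7-sided prism (a cylinder approximated with 7 flat sides), circumscribed radius ≈ 8 mm, height ≈ 20 mm (dimensions read to the nearest mm from the axis ticks). For the g-code, the solid's height is divided into equal slices at the stated Δz and each level perimeter traced with G1 moves after a G0 lift.

; perimeter-only toolpath
G21 ; units = mm
G90 ; absolute positioning
G28 ; home
; layer 1
G0 Z3.33
G0 X16.00 Y8.00
G1 X12.99 Y14.25
G1 X6.22 Y15.80
G1 X0.79 Y11.47
G1 X0.79 Y4.53
G1 X6.22 Y0.20
G1 X12.99 Y1.75
G1 X16.00 Y8.00
; layer 2
G0 Z6.67
G0 X16.00 Y8.00
G1 X12.99 Y14.25
G1 X6.22 Y15.80
G1 X0.79 Y11.47
G1 X0.79 Y4.53
G1 X6.22 Y0.20
G1 X12.99 Y1.75
G1 X16.00 Y8.00
; layer 3
G0 Z10.00
G0 X16.00 Y8.00
G1 X12.99 Y14.25
G1 X6.22 Y15.80
G1 X0.79 Y11.47
G1 X0.79 Y4.53
G1 X6.22 Y0.20
G1 X12.99 Y1.75
G1 X16.00 Y8.00
; layer 4
G0 Z13.33
G0 X16.00 Y8.00
G1 X12.99 Y14.25
G1 X6.22 Y15.80
G1 X0.79 Y11.47
G1 X0.79 Y4.53
G1 X6.22 Y0.20
G1 X12.99 Y1.75
G1 X16.00 Y8.00
; layer 5
G0 Z16.67
G0 X16.00 Y8.00
G1 X12.99 Y14.25
G1 X6.22 Y15.80
G1 X0.79 Y11.47
G1 X0.79 Y4.53
G1 X6.22 Y0.20
G1 X12.99 Y1.75
G1 X16.00 Y8.00
; layer 6
G0 Z20.00
G0 X16.00 Y8.00
G1 X12.99 Y14.25
G1 X6.22 Y15.80
G1 X0.79 Y11.47
G1 X0.79 Y4.53
G1 X6.22 Y0.20
G1 X12.99 Y1.75
G1 X16.00 Y8.00
M2 ; end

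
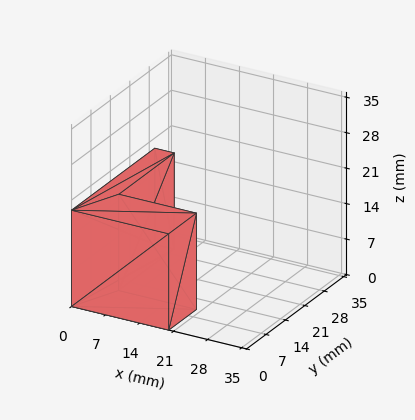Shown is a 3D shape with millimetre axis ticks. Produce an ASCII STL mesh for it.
Reading the render: the shape is an L-shaped prism: outer 20 × 30 mm, arm thicknesses ≈ 10 mm (horizontal) and 4 mm (vertical), extruded 19 mm in z (dimensions read to the nearest mm from the axis ticks). For the STL, each face is triangulated and given an outward normal.

solid part
  facet normal 0.0000 0.0000 -1.0000
    outer loop
      vertex 20.00 10.00 0.00
      vertex 20.00 0.00 0.00
      vertex 0.00 0.00 0.00
    endloop
  endfacet
  facet normal 0.0000 0.0000 -1.0000
    outer loop
      vertex 4.00 10.00 0.00
      vertex 20.00 10.00 0.00
      vertex 0.00 0.00 0.00
    endloop
  endfacet
  facet normal 0.0000 0.0000 -1.0000
    outer loop
      vertex 4.00 30.00 0.00
      vertex 4.00 10.00 0.00
      vertex 0.00 0.00 0.00
    endloop
  endfacet
  facet normal 0.0000 0.0000 -1.0000
    outer loop
      vertex 0.00 30.00 0.00
      vertex 4.00 30.00 0.00
      vertex 0.00 0.00 0.00
    endloop
  endfacet
  facet normal 0.0000 0.0000 1.0000
    outer loop
      vertex 0.00 0.00 19.00
      vertex 20.00 0.00 19.00
      vertex 20.00 10.00 19.00
    endloop
  endfacet
  facet normal 0.0000 0.0000 1.0000
    outer loop
      vertex 0.00 0.00 19.00
      vertex 20.00 10.00 19.00
      vertex 4.00 10.00 19.00
    endloop
  endfacet
  facet normal 0.0000 0.0000 1.0000
    outer loop
      vertex 0.00 0.00 19.00
      vertex 4.00 10.00 19.00
      vertex 4.00 30.00 19.00
    endloop
  endfacet
  facet normal 0.0000 0.0000 1.0000
    outer loop
      vertex 0.00 0.00 19.00
      vertex 4.00 30.00 19.00
      vertex 0.00 30.00 19.00
    endloop
  endfacet
  facet normal 0.0000 -1.0000 0.0000
    outer loop
      vertex 0.00 0.00 0.00
      vertex 20.00 0.00 0.00
      vertex 20.00 0.00 19.00
    endloop
  endfacet
  facet normal 0.0000 -1.0000 0.0000
    outer loop
      vertex 0.00 0.00 0.00
      vertex 20.00 0.00 19.00
      vertex 0.00 0.00 19.00
    endloop
  endfacet
  facet normal 1.0000 0.0000 0.0000
    outer loop
      vertex 20.00 0.00 0.00
      vertex 20.00 10.00 0.00
      vertex 20.00 10.00 19.00
    endloop
  endfacet
  facet normal 1.0000 0.0000 0.0000
    outer loop
      vertex 20.00 0.00 0.00
      vertex 20.00 10.00 19.00
      vertex 20.00 0.00 19.00
    endloop
  endfacet
  facet normal 0.0000 1.0000 0.0000
    outer loop
      vertex 20.00 10.00 0.00
      vertex 4.00 10.00 0.00
      vertex 4.00 10.00 19.00
    endloop
  endfacet
  facet normal 0.0000 1.0000 0.0000
    outer loop
      vertex 20.00 10.00 0.00
      vertex 4.00 10.00 19.00
      vertex 20.00 10.00 19.00
    endloop
  endfacet
  facet normal 1.0000 0.0000 0.0000
    outer loop
      vertex 4.00 10.00 0.00
      vertex 4.00 30.00 0.00
      vertex 4.00 30.00 19.00
    endloop
  endfacet
  facet normal 1.0000 0.0000 0.0000
    outer loop
      vertex 4.00 10.00 0.00
      vertex 4.00 30.00 19.00
      vertex 4.00 10.00 19.00
    endloop
  endfacet
  facet normal 0.0000 1.0000 0.0000
    outer loop
      vertex 4.00 30.00 0.00
      vertex 0.00 30.00 0.00
      vertex 0.00 30.00 19.00
    endloop
  endfacet
  facet normal 0.0000 1.0000 0.0000
    outer loop
      vertex 4.00 30.00 0.00
      vertex 0.00 30.00 19.00
      vertex 4.00 30.00 19.00
    endloop
  endfacet
  facet normal -1.0000 0.0000 0.0000
    outer loop
      vertex 0.00 30.00 0.00
      vertex 0.00 0.00 0.00
      vertex 0.00 0.00 19.00
    endloop
  endfacet
  facet normal -1.0000 0.0000 0.0000
    outer loop
      vertex 0.00 30.00 0.00
      vertex 0.00 0.00 19.00
      vertex 0.00 30.00 19.00
    endloop
  endfacet
endsolid part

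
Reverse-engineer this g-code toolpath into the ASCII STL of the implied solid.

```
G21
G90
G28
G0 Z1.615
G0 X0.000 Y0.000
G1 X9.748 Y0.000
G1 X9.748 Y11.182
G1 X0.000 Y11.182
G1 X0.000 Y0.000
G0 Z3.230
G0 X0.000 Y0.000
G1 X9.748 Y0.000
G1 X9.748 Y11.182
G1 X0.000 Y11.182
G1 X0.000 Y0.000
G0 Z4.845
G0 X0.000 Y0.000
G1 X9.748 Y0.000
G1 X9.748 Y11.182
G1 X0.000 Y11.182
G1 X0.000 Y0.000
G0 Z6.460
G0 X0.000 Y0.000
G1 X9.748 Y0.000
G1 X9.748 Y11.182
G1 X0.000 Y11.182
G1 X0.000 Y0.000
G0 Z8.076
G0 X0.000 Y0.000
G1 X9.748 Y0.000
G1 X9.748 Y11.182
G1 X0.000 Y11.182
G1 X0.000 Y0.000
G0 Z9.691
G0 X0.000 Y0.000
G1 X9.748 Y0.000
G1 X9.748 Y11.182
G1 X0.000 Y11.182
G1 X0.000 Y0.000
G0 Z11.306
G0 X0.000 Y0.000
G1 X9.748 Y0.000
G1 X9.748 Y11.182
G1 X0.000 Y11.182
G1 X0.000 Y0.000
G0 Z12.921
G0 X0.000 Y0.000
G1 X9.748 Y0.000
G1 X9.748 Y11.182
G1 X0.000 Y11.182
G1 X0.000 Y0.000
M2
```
solid part
  facet normal 0.0000 0.0000 -1.0000
    outer loop
      vertex 9.748 11.182 0.000
      vertex 9.748 0.000 0.000
      vertex 0.000 0.000 0.000
    endloop
  endfacet
  facet normal 0.0000 0.0000 -1.0000
    outer loop
      vertex 0.000 11.182 0.000
      vertex 9.748 11.182 0.000
      vertex 0.000 0.000 0.000
    endloop
  endfacet
  facet normal 0.0000 0.0000 1.0000
    outer loop
      vertex 0.000 0.000 12.921
      vertex 9.748 0.000 12.921
      vertex 9.748 11.182 12.921
    endloop
  endfacet
  facet normal 0.0000 0.0000 1.0000
    outer loop
      vertex 0.000 0.000 12.921
      vertex 9.748 11.182 12.921
      vertex 0.000 11.182 12.921
    endloop
  endfacet
  facet normal 0.0000 -1.0000 0.0000
    outer loop
      vertex 0.000 0.000 0.000
      vertex 9.748 0.000 0.000
      vertex 9.748 0.000 12.921
    endloop
  endfacet
  facet normal 0.0000 -1.0000 0.0000
    outer loop
      vertex 0.000 0.000 0.000
      vertex 9.748 0.000 12.921
      vertex 0.000 0.000 12.921
    endloop
  endfacet
  facet normal 0.0000 1.0000 0.0000
    outer loop
      vertex 9.748 11.182 12.921
      vertex 9.748 11.182 0.000
      vertex 0.000 11.182 0.000
    endloop
  endfacet
  facet normal 0.0000 1.0000 0.0000
    outer loop
      vertex 0.000 11.182 12.921
      vertex 9.748 11.182 12.921
      vertex 0.000 11.182 0.000
    endloop
  endfacet
  facet normal -1.0000 0.0000 0.0000
    outer loop
      vertex 0.000 11.182 12.921
      vertex 0.000 11.182 0.000
      vertex 0.000 0.000 0.000
    endloop
  endfacet
  facet normal -1.0000 0.0000 0.0000
    outer loop
      vertex 0.000 0.000 12.921
      vertex 0.000 11.182 12.921
      vertex 0.000 0.000 0.000
    endloop
  endfacet
  facet normal 1.0000 0.0000 0.0000
    outer loop
      vertex 9.748 0.000 0.000
      vertex 9.748 11.182 0.000
      vertex 9.748 11.182 12.921
    endloop
  endfacet
  facet normal 1.0000 0.0000 0.0000
    outer loop
      vertex 9.748 0.000 0.000
      vertex 9.748 11.182 12.921
      vertex 9.748 0.000 12.921
    endloop
  endfacet
endsolid part

The G0 Z moves step by Δz≈1.615 mm. Every layer's G1 loop is the same polygon, so the solid is a straight extrusion of it from z=0 to z≈12.9. Closing with flat bottom and top caps and triangulating gives 12 facets — a rectangular box, roughly 9.75 × 11.2 mm footprint and 12.9 mm tall.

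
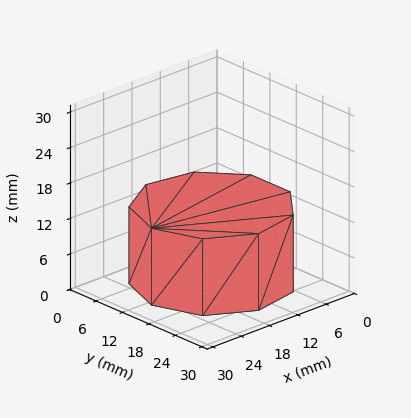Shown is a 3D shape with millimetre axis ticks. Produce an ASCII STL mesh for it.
Reading the render: the shape is a regular 9-sided prism (a cylinder approximated with 9 flat sides), circumscribed radius ≈ 13 mm, height ≈ 13 mm (dimensions read to the nearest mm from the axis ticks). For the STL, each face is triangulated and given an outward normal.

solid part
  facet normal 0.0000 0.0000 -1.0000
    outer loop
      vertex 15.26 25.80 0.00
      vertex 22.96 21.36 0.00
      vertex 26.00 13.00 0.00
    endloop
  endfacet
  facet normal 0.0000 0.0000 -1.0000
    outer loop
      vertex 6.50 24.26 0.00
      vertex 15.26 25.80 0.00
      vertex 26.00 13.00 0.00
    endloop
  endfacet
  facet normal 0.0000 0.0000 -1.0000
    outer loop
      vertex 0.78 17.45 0.00
      vertex 6.50 24.26 0.00
      vertex 26.00 13.00 0.00
    endloop
  endfacet
  facet normal 0.0000 0.0000 -1.0000
    outer loop
      vertex 0.78 8.55 0.00
      vertex 0.78 17.45 0.00
      vertex 26.00 13.00 0.00
    endloop
  endfacet
  facet normal 0.0000 0.0000 -1.0000
    outer loop
      vertex 6.50 1.74 0.00
      vertex 0.78 8.55 0.00
      vertex 26.00 13.00 0.00
    endloop
  endfacet
  facet normal 0.0000 0.0000 -1.0000
    outer loop
      vertex 15.26 0.20 0.00
      vertex 6.50 1.74 0.00
      vertex 26.00 13.00 0.00
    endloop
  endfacet
  facet normal 0.0000 0.0000 -1.0000
    outer loop
      vertex 22.96 4.64 0.00
      vertex 15.26 0.20 0.00
      vertex 26.00 13.00 0.00
    endloop
  endfacet
  facet normal 0.0000 0.0000 1.0000
    outer loop
      vertex 26.00 13.00 13.00
      vertex 22.96 21.36 13.00
      vertex 15.26 25.80 13.00
    endloop
  endfacet
  facet normal 0.0000 0.0000 1.0000
    outer loop
      vertex 26.00 13.00 13.00
      vertex 15.26 25.80 13.00
      vertex 6.50 24.26 13.00
    endloop
  endfacet
  facet normal 0.0000 0.0000 1.0000
    outer loop
      vertex 26.00 13.00 13.00
      vertex 6.50 24.26 13.00
      vertex 0.78 17.45 13.00
    endloop
  endfacet
  facet normal 0.0000 0.0000 1.0000
    outer loop
      vertex 26.00 13.00 13.00
      vertex 0.78 17.45 13.00
      vertex 0.78 8.55 13.00
    endloop
  endfacet
  facet normal 0.0000 0.0000 1.0000
    outer loop
      vertex 26.00 13.00 13.00
      vertex 0.78 8.55 13.00
      vertex 6.50 1.74 13.00
    endloop
  endfacet
  facet normal 0.0000 0.0000 1.0000
    outer loop
      vertex 26.00 13.00 13.00
      vertex 6.50 1.74 13.00
      vertex 15.26 0.20 13.00
    endloop
  endfacet
  facet normal 0.0000 0.0000 1.0000
    outer loop
      vertex 26.00 13.00 13.00
      vertex 15.26 0.20 13.00
      vertex 22.96 4.64 13.00
    endloop
  endfacet
  facet normal 0.9398 0.3417 0.0000
    outer loop
      vertex 26.00 13.00 0.00
      vertex 22.96 21.36 0.00
      vertex 22.96 21.36 13.00
    endloop
  endfacet
  facet normal 0.9398 0.3417 0.0000
    outer loop
      vertex 26.00 13.00 0.00
      vertex 22.96 21.36 13.00
      vertex 26.00 13.00 13.00
    endloop
  endfacet
  facet normal 0.4995 0.8663 0.0000
    outer loop
      vertex 22.96 21.36 0.00
      vertex 15.26 25.80 0.00
      vertex 15.26 25.80 13.00
    endloop
  endfacet
  facet normal 0.4995 0.8663 0.0000
    outer loop
      vertex 22.96 21.36 0.00
      vertex 15.26 25.80 13.00
      vertex 22.96 21.36 13.00
    endloop
  endfacet
  facet normal -0.1731 0.9849 0.0000
    outer loop
      vertex 15.26 25.80 0.00
      vertex 6.50 24.26 0.00
      vertex 6.50 24.26 13.00
    endloop
  endfacet
  facet normal -0.1731 0.9849 0.0000
    outer loop
      vertex 15.26 25.80 0.00
      vertex 6.50 24.26 13.00
      vertex 15.26 25.80 13.00
    endloop
  endfacet
  facet normal -0.7657 0.6432 0.0000
    outer loop
      vertex 6.50 24.26 0.00
      vertex 0.78 17.45 0.00
      vertex 0.78 17.45 13.00
    endloop
  endfacet
  facet normal -0.7657 0.6432 0.0000
    outer loop
      vertex 6.50 24.26 0.00
      vertex 0.78 17.45 13.00
      vertex 6.50 24.26 13.00
    endloop
  endfacet
  facet normal -1.0000 0.0000 0.0000
    outer loop
      vertex 0.78 17.45 0.00
      vertex 0.78 8.55 0.00
      vertex 0.78 8.55 13.00
    endloop
  endfacet
  facet normal -1.0000 0.0000 0.0000
    outer loop
      vertex 0.78 17.45 0.00
      vertex 0.78 8.55 13.00
      vertex 0.78 17.45 13.00
    endloop
  endfacet
  facet normal -0.7657 -0.6432 0.0000
    outer loop
      vertex 0.78 8.55 0.00
      vertex 6.50 1.74 0.00
      vertex 6.50 1.74 13.00
    endloop
  endfacet
  facet normal -0.7657 -0.6432 0.0000
    outer loop
      vertex 0.78 8.55 0.00
      vertex 6.50 1.74 13.00
      vertex 0.78 8.55 13.00
    endloop
  endfacet
  facet normal -0.1731 -0.9849 0.0000
    outer loop
      vertex 6.50 1.74 0.00
      vertex 15.26 0.20 0.00
      vertex 15.26 0.20 13.00
    endloop
  endfacet
  facet normal -0.1731 -0.9849 0.0000
    outer loop
      vertex 6.50 1.74 0.00
      vertex 15.26 0.20 13.00
      vertex 6.50 1.74 13.00
    endloop
  endfacet
  facet normal 0.4995 -0.8663 0.0000
    outer loop
      vertex 15.26 0.20 0.00
      vertex 22.96 4.64 0.00
      vertex 22.96 4.64 13.00
    endloop
  endfacet
  facet normal 0.4995 -0.8663 0.0000
    outer loop
      vertex 15.26 0.20 0.00
      vertex 22.96 4.64 13.00
      vertex 15.26 0.20 13.00
    endloop
  endfacet
  facet normal 0.9398 -0.3417 0.0000
    outer loop
      vertex 22.96 4.64 0.00
      vertex 26.00 13.00 0.00
      vertex 26.00 13.00 13.00
    endloop
  endfacet
  facet normal 0.9398 -0.3417 0.0000
    outer loop
      vertex 22.96 4.64 0.00
      vertex 26.00 13.00 13.00
      vertex 22.96 4.64 13.00
    endloop
  endfacet
endsolid part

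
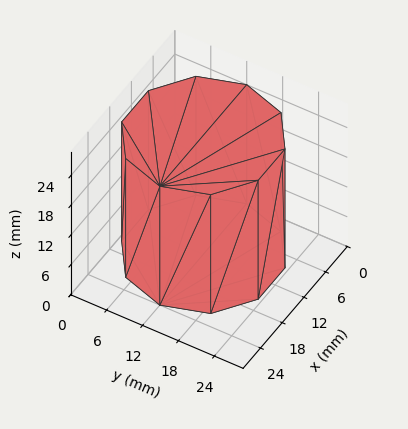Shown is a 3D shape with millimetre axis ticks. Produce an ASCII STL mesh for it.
Reading the render: the shape is a regular 10-sided prism (a cylinder approximated with 10 flat sides), circumscribed radius ≈ 12 mm, height ≈ 24 mm (dimensions read to the nearest mm from the axis ticks). For the STL, each face is triangulated and given an outward normal.

solid part
  facet normal 0.0000 0.0000 -1.0000
    outer loop
      vertex 15.7 23.4 0.0
      vertex 21.7 19.1 0.0
      vertex 24.0 12.0 0.0
    endloop
  endfacet
  facet normal 0.0000 0.0000 -1.0000
    outer loop
      vertex 8.3 23.4 0.0
      vertex 15.7 23.4 0.0
      vertex 24.0 12.0 0.0
    endloop
  endfacet
  facet normal 0.0000 0.0000 -1.0000
    outer loop
      vertex 2.3 19.1 0.0
      vertex 8.3 23.4 0.0
      vertex 24.0 12.0 0.0
    endloop
  endfacet
  facet normal 0.0000 0.0000 -1.0000
    outer loop
      vertex 0.0 12.0 0.0
      vertex 2.3 19.1 0.0
      vertex 24.0 12.0 0.0
    endloop
  endfacet
  facet normal 0.0000 0.0000 -1.0000
    outer loop
      vertex 2.3 4.9 0.0
      vertex 0.0 12.0 0.0
      vertex 24.0 12.0 0.0
    endloop
  endfacet
  facet normal 0.0000 0.0000 -1.0000
    outer loop
      vertex 8.3 0.6 0.0
      vertex 2.3 4.9 0.0
      vertex 24.0 12.0 0.0
    endloop
  endfacet
  facet normal 0.0000 0.0000 -1.0000
    outer loop
      vertex 15.7 0.6 0.0
      vertex 8.3 0.6 0.0
      vertex 24.0 12.0 0.0
    endloop
  endfacet
  facet normal 0.0000 0.0000 -1.0000
    outer loop
      vertex 21.7 4.9 0.0
      vertex 15.7 0.6 0.0
      vertex 24.0 12.0 0.0
    endloop
  endfacet
  facet normal 0.0000 0.0000 1.0000
    outer loop
      vertex 24.0 12.0 24.0
      vertex 21.7 19.1 24.0
      vertex 15.7 23.4 24.0
    endloop
  endfacet
  facet normal 0.0000 0.0000 1.0000
    outer loop
      vertex 24.0 12.0 24.0
      vertex 15.7 23.4 24.0
      vertex 8.3 23.4 24.0
    endloop
  endfacet
  facet normal 0.0000 0.0000 1.0000
    outer loop
      vertex 24.0 12.0 24.0
      vertex 8.3 23.4 24.0
      vertex 2.3 19.1 24.0
    endloop
  endfacet
  facet normal 0.0000 0.0000 1.0000
    outer loop
      vertex 24.0 12.0 24.0
      vertex 2.3 19.1 24.0
      vertex 0.0 12.0 24.0
    endloop
  endfacet
  facet normal 0.0000 0.0000 1.0000
    outer loop
      vertex 24.0 12.0 24.0
      vertex 0.0 12.0 24.0
      vertex 2.3 4.9 24.0
    endloop
  endfacet
  facet normal 0.0000 0.0000 1.0000
    outer loop
      vertex 24.0 12.0 24.0
      vertex 2.3 4.9 24.0
      vertex 8.3 0.6 24.0
    endloop
  endfacet
  facet normal 0.0000 0.0000 1.0000
    outer loop
      vertex 24.0 12.0 24.0
      vertex 8.3 0.6 24.0
      vertex 15.7 0.6 24.0
    endloop
  endfacet
  facet normal 0.0000 0.0000 1.0000
    outer loop
      vertex 24.0 12.0 24.0
      vertex 15.7 0.6 24.0
      vertex 21.7 4.9 24.0
    endloop
  endfacet
  facet normal 0.9513 0.3082 0.0000
    outer loop
      vertex 24.0 12.0 0.0
      vertex 21.7 19.1 0.0
      vertex 21.7 19.1 24.0
    endloop
  endfacet
  facet normal 0.9513 0.3082 0.0000
    outer loop
      vertex 24.0 12.0 0.0
      vertex 21.7 19.1 24.0
      vertex 24.0 12.0 24.0
    endloop
  endfacet
  facet normal 0.5825 0.8128 0.0000
    outer loop
      vertex 21.7 19.1 0.0
      vertex 15.7 23.4 0.0
      vertex 15.7 23.4 24.0
    endloop
  endfacet
  facet normal 0.5825 0.8128 0.0000
    outer loop
      vertex 21.7 19.1 0.0
      vertex 15.7 23.4 24.0
      vertex 21.7 19.1 24.0
    endloop
  endfacet
  facet normal 0.0000 1.0000 0.0000
    outer loop
      vertex 15.7 23.4 0.0
      vertex 8.3 23.4 0.0
      vertex 8.3 23.4 24.0
    endloop
  endfacet
  facet normal 0.0000 1.0000 0.0000
    outer loop
      vertex 15.7 23.4 0.0
      vertex 8.3 23.4 24.0
      vertex 15.7 23.4 24.0
    endloop
  endfacet
  facet normal -0.5825 0.8128 0.0000
    outer loop
      vertex 8.3 23.4 0.0
      vertex 2.3 19.1 0.0
      vertex 2.3 19.1 24.0
    endloop
  endfacet
  facet normal -0.5825 0.8128 0.0000
    outer loop
      vertex 8.3 23.4 0.0
      vertex 2.3 19.1 24.0
      vertex 8.3 23.4 24.0
    endloop
  endfacet
  facet normal -0.9513 0.3082 0.0000
    outer loop
      vertex 2.3 19.1 0.0
      vertex 0.0 12.0 0.0
      vertex 0.0 12.0 24.0
    endloop
  endfacet
  facet normal -0.9513 0.3082 0.0000
    outer loop
      vertex 2.3 19.1 0.0
      vertex 0.0 12.0 24.0
      vertex 2.3 19.1 24.0
    endloop
  endfacet
  facet normal -0.9513 -0.3082 0.0000
    outer loop
      vertex 0.0 12.0 0.0
      vertex 2.3 4.9 0.0
      vertex 2.3 4.9 24.0
    endloop
  endfacet
  facet normal -0.9513 -0.3082 0.0000
    outer loop
      vertex 0.0 12.0 0.0
      vertex 2.3 4.9 24.0
      vertex 0.0 12.0 24.0
    endloop
  endfacet
  facet normal -0.5825 -0.8128 0.0000
    outer loop
      vertex 2.3 4.9 0.0
      vertex 8.3 0.6 0.0
      vertex 8.3 0.6 24.0
    endloop
  endfacet
  facet normal -0.5825 -0.8128 0.0000
    outer loop
      vertex 2.3 4.9 0.0
      vertex 8.3 0.6 24.0
      vertex 2.3 4.9 24.0
    endloop
  endfacet
  facet normal 0.0000 -1.0000 0.0000
    outer loop
      vertex 8.3 0.6 0.0
      vertex 15.7 0.6 0.0
      vertex 15.7 0.6 24.0
    endloop
  endfacet
  facet normal 0.0000 -1.0000 0.0000
    outer loop
      vertex 8.3 0.6 0.0
      vertex 15.7 0.6 24.0
      vertex 8.3 0.6 24.0
    endloop
  endfacet
  facet normal 0.5825 -0.8128 0.0000
    outer loop
      vertex 15.7 0.6 0.0
      vertex 21.7 4.9 0.0
      vertex 21.7 4.9 24.0
    endloop
  endfacet
  facet normal 0.5825 -0.8128 0.0000
    outer loop
      vertex 15.7 0.6 0.0
      vertex 21.7 4.9 24.0
      vertex 15.7 0.6 24.0
    endloop
  endfacet
  facet normal 0.9513 -0.3082 0.0000
    outer loop
      vertex 21.7 4.9 0.0
      vertex 24.0 12.0 0.0
      vertex 24.0 12.0 24.0
    endloop
  endfacet
  facet normal 0.9513 -0.3082 0.0000
    outer loop
      vertex 21.7 4.9 0.0
      vertex 24.0 12.0 24.0
      vertex 21.7 4.9 24.0
    endloop
  endfacet
endsolid part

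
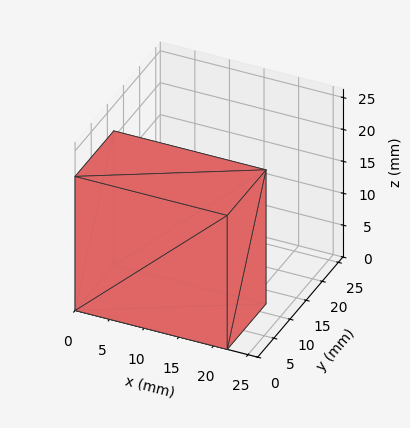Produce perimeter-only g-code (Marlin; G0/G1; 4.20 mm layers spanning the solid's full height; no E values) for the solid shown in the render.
Reading the render: the shape is a rectangular box, roughly 22 × 12 mm footprint and 21 mm tall (dimensions read to the nearest mm from the axis ticks). For the g-code, the solid's height is divided into equal slices at the stated Δz and each level perimeter traced with G1 moves after a G0 lift.

; perimeter-only toolpath
G21 ; units = mm
G90 ; absolute positioning
G28 ; home
; layer 1
G0 Z4.20
G0 X0.00 Y0.00
G1 X22.00 Y0.00
G1 X22.00 Y12.00
G1 X0.00 Y12.00
G1 X0.00 Y0.00
; layer 2
G0 Z8.40
G0 X0.00 Y0.00
G1 X22.00 Y0.00
G1 X22.00 Y12.00
G1 X0.00 Y12.00
G1 X0.00 Y0.00
; layer 3
G0 Z12.60
G0 X0.00 Y0.00
G1 X22.00 Y0.00
G1 X22.00 Y12.00
G1 X0.00 Y12.00
G1 X0.00 Y0.00
; layer 4
G0 Z16.80
G0 X0.00 Y0.00
G1 X22.00 Y0.00
G1 X22.00 Y12.00
G1 X0.00 Y12.00
G1 X0.00 Y0.00
; layer 5
G0 Z21.00
G0 X0.00 Y0.00
G1 X22.00 Y0.00
G1 X22.00 Y12.00
G1 X0.00 Y12.00
G1 X0.00 Y0.00
M2 ; end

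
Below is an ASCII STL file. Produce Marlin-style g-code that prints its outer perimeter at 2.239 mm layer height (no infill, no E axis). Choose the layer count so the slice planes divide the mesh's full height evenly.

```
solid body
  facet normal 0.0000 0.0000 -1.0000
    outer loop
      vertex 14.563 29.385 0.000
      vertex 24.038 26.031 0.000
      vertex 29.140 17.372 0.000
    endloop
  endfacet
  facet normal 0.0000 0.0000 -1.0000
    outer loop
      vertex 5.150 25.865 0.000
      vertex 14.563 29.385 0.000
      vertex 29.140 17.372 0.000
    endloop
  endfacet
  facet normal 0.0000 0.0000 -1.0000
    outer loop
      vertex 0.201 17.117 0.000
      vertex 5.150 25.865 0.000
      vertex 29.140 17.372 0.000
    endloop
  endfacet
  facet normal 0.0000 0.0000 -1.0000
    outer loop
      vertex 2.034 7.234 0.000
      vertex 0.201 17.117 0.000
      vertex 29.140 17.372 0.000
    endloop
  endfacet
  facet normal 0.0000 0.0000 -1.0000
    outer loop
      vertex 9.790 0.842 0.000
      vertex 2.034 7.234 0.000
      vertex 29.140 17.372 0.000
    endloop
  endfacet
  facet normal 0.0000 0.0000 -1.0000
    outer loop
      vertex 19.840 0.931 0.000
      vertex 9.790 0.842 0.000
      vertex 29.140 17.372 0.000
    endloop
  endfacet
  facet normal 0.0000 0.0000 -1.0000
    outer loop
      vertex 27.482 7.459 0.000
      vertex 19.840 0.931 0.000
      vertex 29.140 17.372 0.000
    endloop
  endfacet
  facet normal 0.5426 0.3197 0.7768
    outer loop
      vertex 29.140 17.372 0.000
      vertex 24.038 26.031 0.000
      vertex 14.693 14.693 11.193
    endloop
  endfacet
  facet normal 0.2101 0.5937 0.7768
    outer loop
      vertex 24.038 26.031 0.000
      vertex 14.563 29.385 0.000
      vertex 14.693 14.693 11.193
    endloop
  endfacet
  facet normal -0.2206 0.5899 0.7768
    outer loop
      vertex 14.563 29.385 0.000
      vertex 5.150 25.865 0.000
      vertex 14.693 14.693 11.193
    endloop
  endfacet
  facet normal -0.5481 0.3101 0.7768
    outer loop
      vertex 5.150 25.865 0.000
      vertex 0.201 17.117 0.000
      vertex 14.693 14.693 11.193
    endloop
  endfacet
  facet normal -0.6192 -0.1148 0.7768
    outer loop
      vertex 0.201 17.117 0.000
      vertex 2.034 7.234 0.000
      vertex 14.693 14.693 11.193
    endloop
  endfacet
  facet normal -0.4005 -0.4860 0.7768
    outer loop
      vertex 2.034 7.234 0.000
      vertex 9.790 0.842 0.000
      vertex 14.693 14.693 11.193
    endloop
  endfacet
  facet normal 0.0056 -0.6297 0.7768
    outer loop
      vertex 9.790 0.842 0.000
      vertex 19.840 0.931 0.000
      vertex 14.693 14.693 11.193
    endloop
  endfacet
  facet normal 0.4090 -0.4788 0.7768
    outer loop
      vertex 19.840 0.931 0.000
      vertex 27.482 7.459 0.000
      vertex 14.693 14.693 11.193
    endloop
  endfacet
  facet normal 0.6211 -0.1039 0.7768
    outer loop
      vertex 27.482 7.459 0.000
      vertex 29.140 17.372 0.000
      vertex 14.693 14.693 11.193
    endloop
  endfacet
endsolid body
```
; perimeter-only toolpath
G21 ; units = mm
G90 ; absolute positioning
G28 ; home
; layer 1
G0 Z2.239
G0 X26.251 Y16.836
G1 X22.169 Y23.763
G1 X14.589 Y26.447
G1 X7.059 Y23.631
G1 X3.099 Y16.632
G1 X4.566 Y8.726
G1 X10.771 Y3.612
G1 X18.811 Y3.683
G1 X24.924 Y8.906
G1 X26.251 Y16.836
; layer 2
G0 Z4.477
G0 X23.361 Y16.300
G1 X20.300 Y21.496
G1 X14.615 Y23.508
G1 X8.967 Y21.396
G1 X5.998 Y16.147
G1 X7.098 Y10.218
G1 X11.751 Y6.382
G1 X17.781 Y6.436
G1 X22.366 Y10.353
G1 X23.361 Y16.300
; layer 3
G0 Z6.716
G0 X20.472 Y15.765
G1 X18.431 Y19.228
G1 X14.641 Y20.570
G1 X10.876 Y19.162
G1 X8.896 Y15.663
G1 X9.629 Y11.709
G1 X12.732 Y9.153
G1 X16.752 Y9.188
G1 X19.809 Y11.799
G1 X20.472 Y15.765
; layer 4
G0 Z8.954
G0 X17.582 Y15.229
G1 X16.562 Y16.961
G1 X14.667 Y17.631
G1 X12.784 Y16.927
G1 X11.795 Y15.178
G1 X12.161 Y13.201
G1 X13.712 Y11.923
G1 X15.722 Y11.941
G1 X17.251 Y13.246
G1 X17.582 Y15.229
M2 ; end

The solid is a regular 9-sided pyramid, base circumscribed radius ≈ 14.7 mm, apex at z ≈ 11.2 mm. Slicing at Δz = 2.239 mm — 5 equal slices spanning the solid's height, so layer i sits at z = i·h/5 — gives 4 non-empty perimeters. Each is a 9-segment closed polygon; G0 lifts to the layer z and rapids to the start vertex, then G1 traces the edges. The cross-section shrinks linearly with z (the slice at the apex is degenerate and omitted).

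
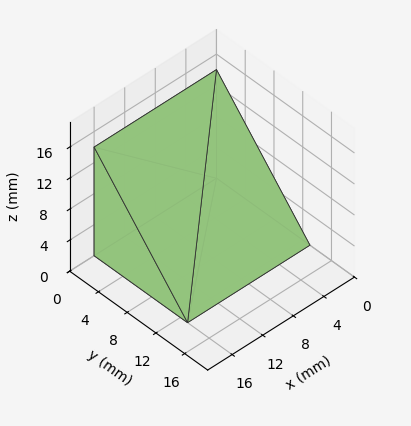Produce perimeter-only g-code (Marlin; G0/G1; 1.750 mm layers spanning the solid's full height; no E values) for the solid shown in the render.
Reading the render: the shape is a wedge (ramp): 16 × 13 mm base, rising to 14 mm along the y=0 edge and sloping linearly to z=0 at y=13 (dimensions read to the nearest mm from the axis ticks). For the g-code, the solid's height is divided into equal slices at the stated Δz and each level perimeter traced with G1 moves after a G0 lift.

; perimeter-only toolpath
G21 ; units = mm
G90 ; absolute positioning
G28 ; home
; layer 1
G0 Z1.750
G0 X0.000 Y0.000
G1 X16.000 Y0.000
G1 X16.000 Y11.375
G1 X0.000 Y11.375
G1 X0.000 Y0.000
; layer 2
G0 Z3.500
G0 X0.000 Y0.000
G1 X16.000 Y0.000
G1 X16.000 Y9.750
G1 X0.000 Y9.750
G1 X0.000 Y0.000
; layer 3
G0 Z5.250
G0 X0.000 Y0.000
G1 X16.000 Y0.000
G1 X16.000 Y8.125
G1 X0.000 Y8.125
G1 X0.000 Y0.000
; layer 4
G0 Z7.000
G0 X0.000 Y0.000
G1 X16.000 Y0.000
G1 X16.000 Y6.500
G1 X0.000 Y6.500
G1 X0.000 Y0.000
; layer 5
G0 Z8.750
G0 X0.000 Y0.000
G1 X16.000 Y0.000
G1 X16.000 Y4.875
G1 X0.000 Y4.875
G1 X0.000 Y0.000
; layer 6
G0 Z10.500
G0 X0.000 Y0.000
G1 X16.000 Y0.000
G1 X16.000 Y3.250
G1 X0.000 Y3.250
G1 X0.000 Y0.000
; layer 7
G0 Z12.250
G0 X0.000 Y0.000
G1 X16.000 Y0.000
G1 X16.000 Y1.625
G1 X0.000 Y1.625
G1 X0.000 Y0.000
M2 ; end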